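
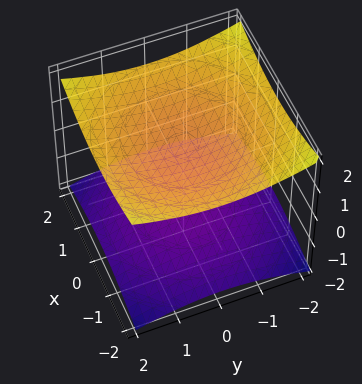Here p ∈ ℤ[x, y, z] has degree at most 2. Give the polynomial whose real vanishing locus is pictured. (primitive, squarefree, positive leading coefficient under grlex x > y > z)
x^2 + y^2 - 3*z^2 + 3

(a) The picture has 2 separate pieces. They look like related sheets of one shape, so recover p as a whole.
(b) deg p = 2. A generic line meets the surface in up to 2 points.
(c) By symmetry, the z-axis is an axis of rotation, so x and y enter only as x² + y².
(d) From the visible intercepts: the surface avoids every integer y-axis point in the box; no x-intercept at any integer in the box; the z-axis gridline crossings are at z ∈ {-1, 1}.
(e) The integer polynomial consistent with all of this is the stated p.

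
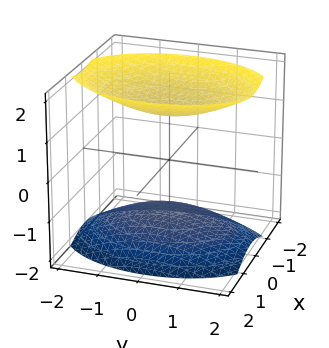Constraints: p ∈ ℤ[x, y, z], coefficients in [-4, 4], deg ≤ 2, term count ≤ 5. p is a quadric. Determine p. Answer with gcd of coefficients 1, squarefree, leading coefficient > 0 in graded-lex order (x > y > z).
2*x^2 + y^2 - 2*z^2 + 3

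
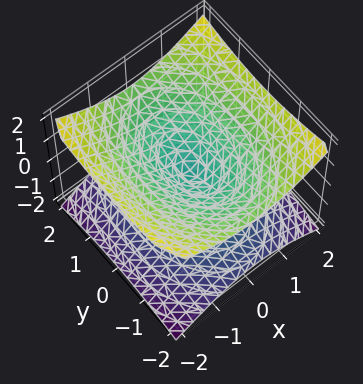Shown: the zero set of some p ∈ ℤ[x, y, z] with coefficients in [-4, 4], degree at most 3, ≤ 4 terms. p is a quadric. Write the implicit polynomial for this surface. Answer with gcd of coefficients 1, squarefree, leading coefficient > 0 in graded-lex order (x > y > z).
2*x^2 + y^2 - 3*z^2

First, the degree is 2 — a double cone through the origin; a quadric.
Then, symmetries: it's symmetric under y → −y, forcing even powers of y; the z ↦ −z reflection is a symmetry, so z appears only in even powers; the x ↦ −x reflection is a symmetry, so x appears only in even powers.
Then, from the axis intercepts and sections: it crosses the z-axis at the gridline z = 0; it crosses the y-axis at the gridline y = 0; it meets the x-axis at x = 0 (among the integer gridlines).
Finally, the integer polynomial consistent with all of this is the stated p.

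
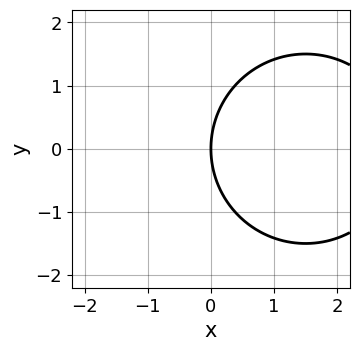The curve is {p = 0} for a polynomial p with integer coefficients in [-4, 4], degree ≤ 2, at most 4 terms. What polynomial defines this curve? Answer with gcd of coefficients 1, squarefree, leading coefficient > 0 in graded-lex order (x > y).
x^2 + y^2 - 3*x

(a) Degree: the shape is more complex than any degree-1 curve, so deg p = 2.
(b) Symmetries: mirror symmetry y ↦ −y ⇒ only even powers of y.
(c) From the axis intercepts and sections: it crosses the y-axis at the gridline y = 0; one x-axis crossing is at x = 0.
(d) Matching integer coefficients to the picture gives p.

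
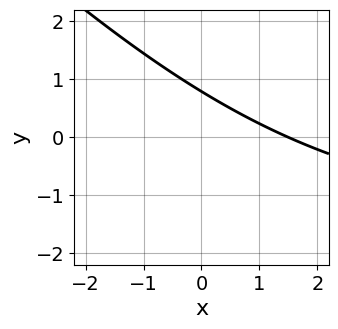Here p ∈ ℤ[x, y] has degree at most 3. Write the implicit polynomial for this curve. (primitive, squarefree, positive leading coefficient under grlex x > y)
x*y + y^2 + 2*x + 3*y - 3

First, deg p = 2.
Finally, putting this together gives p.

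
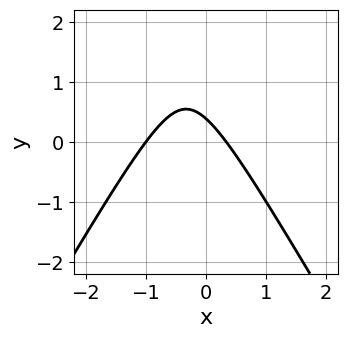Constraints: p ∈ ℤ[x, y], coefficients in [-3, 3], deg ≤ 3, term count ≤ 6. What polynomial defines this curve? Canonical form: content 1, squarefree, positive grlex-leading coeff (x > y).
First, the degree is 2 — a generic line meets the curve in up to 2 points.
Then, from the axis intercepts and sections: one x-axis crossing is at x = -1.
Finally, matching integer coefficients to the picture gives p.

3*x^2 - y^2 + 2*x + 3*y - 1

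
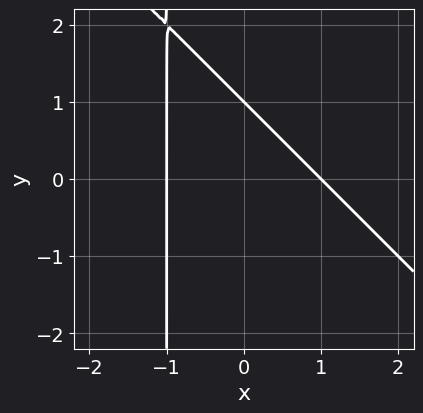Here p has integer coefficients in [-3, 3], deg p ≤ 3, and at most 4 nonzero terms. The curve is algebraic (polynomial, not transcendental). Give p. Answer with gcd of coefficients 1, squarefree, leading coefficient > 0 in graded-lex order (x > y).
First, the degree is 2 — no degree-1 curve has this shape.
Next, from the visible intercepts: it crosses the y-axis at the gridline y = 1; the x-axis gridline crossings are at x ∈ {-1, 1}.
Finally, putting this together gives p.

x^2 + x*y + y - 1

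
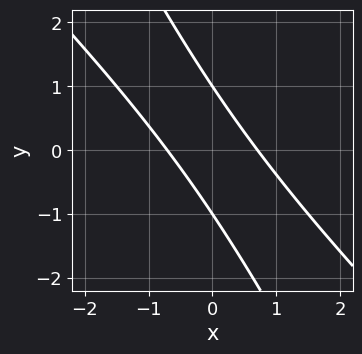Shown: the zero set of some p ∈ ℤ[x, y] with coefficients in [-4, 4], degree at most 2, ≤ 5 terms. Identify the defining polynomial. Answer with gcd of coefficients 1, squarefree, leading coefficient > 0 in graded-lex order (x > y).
deg p = 2. A generic line meets the curve in up to 2 points.
Observable constraints: among the integer gridlines, it crosses the y-axis at y ∈ {-1, 1}.
These observations pin down the coefficients.

2*x^2 + 3*x*y + y^2 - 1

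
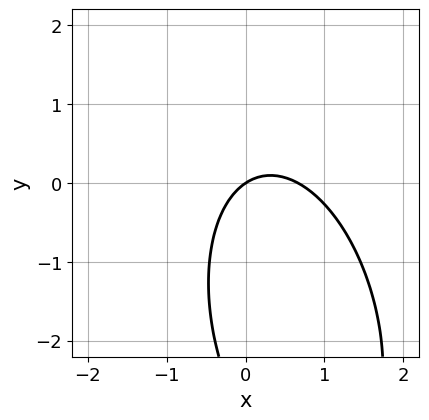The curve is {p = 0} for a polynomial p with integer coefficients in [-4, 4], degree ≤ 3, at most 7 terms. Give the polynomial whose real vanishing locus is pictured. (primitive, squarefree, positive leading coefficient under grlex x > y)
The degree is 2 — the shape is more complex than any degree-1 curve.
Checking where it meets the axes: it crosses the x-axis at the gridline x = 0; it meets the y-axis at y = 0 (among the integer gridlines).
Fitting integer coefficients to these (and the overall shape) gives p.

3*x^2 + x*y + y^2 - 2*x + 3*y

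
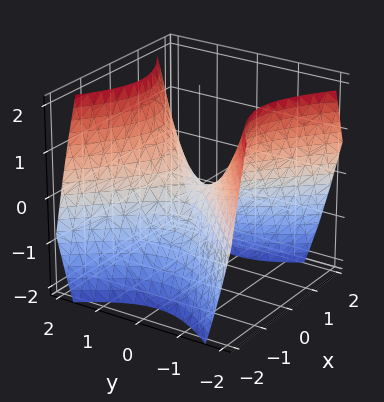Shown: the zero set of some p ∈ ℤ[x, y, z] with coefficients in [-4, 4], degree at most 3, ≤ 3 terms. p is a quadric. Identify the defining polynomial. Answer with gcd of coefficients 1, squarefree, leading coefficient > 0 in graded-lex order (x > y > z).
x^2 - y^2 + z

The degree is 2 — a hyperbolic paraboloid; a quadric.
Symmetries: it's symmetric under y → −y, forcing even powers of y; the x ↦ −x reflection is a symmetry, so x appears only in even powers.
Observable constraints: it crosses the z-axis at the gridline z = 0; it meets the x-axis at x = 0 (among the integer gridlines).
Fitting integer coefficients to these (and the overall shape) gives p.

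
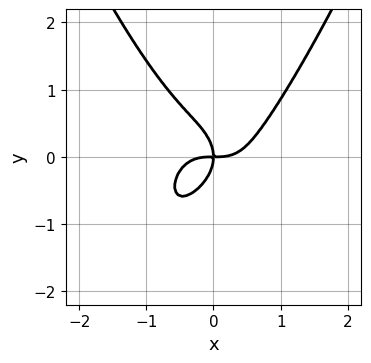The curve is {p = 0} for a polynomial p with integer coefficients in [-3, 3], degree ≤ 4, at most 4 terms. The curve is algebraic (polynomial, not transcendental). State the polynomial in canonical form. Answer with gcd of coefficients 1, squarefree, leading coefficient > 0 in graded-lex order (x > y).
3*x^4 - 2*y^3 - 2*x*y

1. Degree: no degree-3 curve has this shape, so deg p = 4.
2. Reading off the gridlines: it meets the y-axis at y = 0 (among the integer gridlines); it meets the x-axis at x = 0 (among the integer gridlines).
3. The integer polynomial consistent with all of this is the stated p.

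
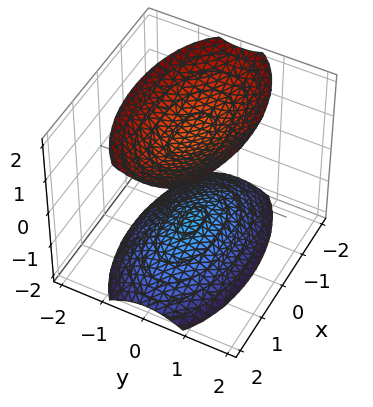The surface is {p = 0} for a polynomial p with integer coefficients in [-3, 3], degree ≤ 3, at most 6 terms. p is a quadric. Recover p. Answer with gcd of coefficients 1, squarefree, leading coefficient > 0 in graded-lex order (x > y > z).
1. There are 2 components.
2. Degree: two separate bowl-shaped sheets opening away from each other; a quadric, so deg p = 2.
3. Symmetries: mirror symmetry z ↦ −z ⇒ only even powers of z; mirror symmetry y ↦ −y ⇒ only even powers of y; the x ↦ −x reflection is a symmetry, so x appears only in even powers.
4. From the axis intercepts and sections: no y-intercept at any integer in the box; no x-intercept at any integer in the box.
5. These observations pin down the coefficients.

x^2 + 3*y^2 - 2*z^2 + 3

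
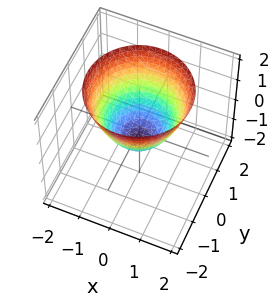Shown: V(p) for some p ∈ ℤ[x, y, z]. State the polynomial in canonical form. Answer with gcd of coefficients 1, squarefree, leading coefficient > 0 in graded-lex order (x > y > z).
2*x^2 + 2*y^2 - 2*z - 1

deg p = 2.
Symmetries: every cross-section ⟂ z is a circle, so x, y appear only via x² + y².
From the axis intercepts and sections: a circular section at z = 0 has radius between 0 and 1.
The integer polynomial consistent with all of this is the stated p.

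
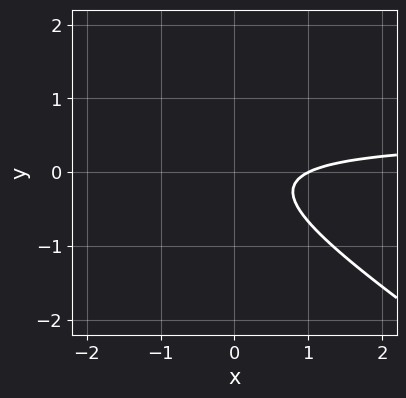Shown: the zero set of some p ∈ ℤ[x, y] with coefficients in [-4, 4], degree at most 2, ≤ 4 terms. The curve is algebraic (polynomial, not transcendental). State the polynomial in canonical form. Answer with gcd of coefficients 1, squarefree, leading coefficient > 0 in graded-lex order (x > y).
2*x*y + 3*y^2 - x + 1

deg p = 2. The shape is more complex than any degree-1 curve.
From the visible intercepts: it meets the x-axis at x = 1 (among the integer gridlines); no y-intercept at any integer in the box.
Assembling these constraints gives the stated polynomial.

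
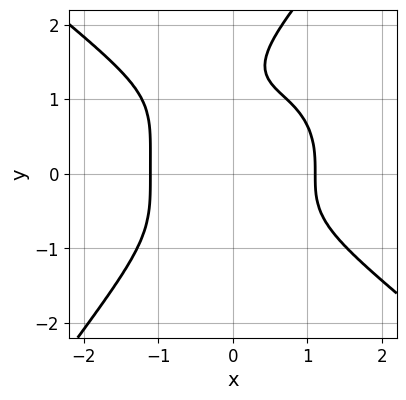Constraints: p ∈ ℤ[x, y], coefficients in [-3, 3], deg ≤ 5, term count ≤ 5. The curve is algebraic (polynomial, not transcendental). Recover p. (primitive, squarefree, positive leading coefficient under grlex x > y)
1. The degree is 4 — no degree-3 curve has this shape.
2. From the axis intercepts and sections: no y-intercept at any integer in the box.
3. These observations pin down the coefficients.

2*x^4 + 2*x*y^3 - 2*y^4 + 3*y^3 - 3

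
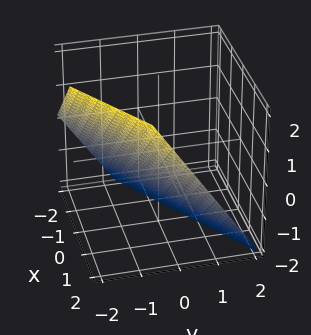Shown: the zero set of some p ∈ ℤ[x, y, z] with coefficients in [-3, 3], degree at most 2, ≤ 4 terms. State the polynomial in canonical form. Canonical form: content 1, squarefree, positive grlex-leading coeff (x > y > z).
2*x - 3*y - 2*z - 2

The degree is 1 — the surface is flat (a plane).
Observable constraints: one x-axis crossing is at x = 1; it meets the z-axis at z = -1 (among the integer gridlines).
Matching integer coefficients to the picture gives p.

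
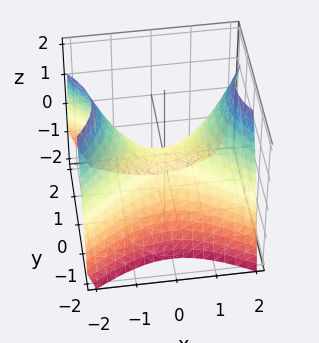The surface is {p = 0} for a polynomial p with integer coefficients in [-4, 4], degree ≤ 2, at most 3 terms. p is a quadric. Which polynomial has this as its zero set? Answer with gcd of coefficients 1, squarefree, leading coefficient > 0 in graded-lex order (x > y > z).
2*x^2 - 3*y^2 - 3*z

(a) Degree: a saddle surface; a quadric, so deg p = 2.
(b) Symmetries: it's symmetric under y → −y, forcing even powers of y; mirror symmetry x ↦ −x ⇒ only even powers of x.
(c) From the visible intercepts: it meets the x-axis at x = 0 (among the integer gridlines); one z-axis crossing is at z = 0; it crosses the y-axis at the gridline y = 0.
(d) Together with the visible shape, these determine p as stated.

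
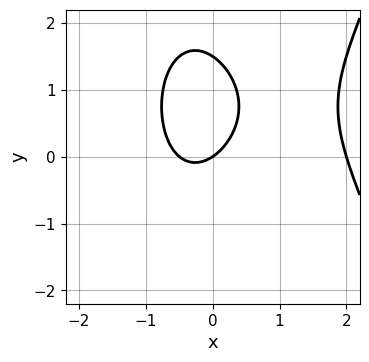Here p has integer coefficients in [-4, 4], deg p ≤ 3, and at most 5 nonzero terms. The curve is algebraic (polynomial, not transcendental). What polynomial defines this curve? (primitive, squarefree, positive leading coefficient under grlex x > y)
2*x^3 - 3*x^2 - 2*y^2 - 2*x + 3*y

Degree: a generic line meets the curve in up to 3 points, so deg p = 3.
Against the integer gridlines: among the integer gridlines, it crosses the x-axis at x ∈ {0, 2}; it crosses the y-axis at the gridline y = 0.
The integer polynomial consistent with all of this is the stated p.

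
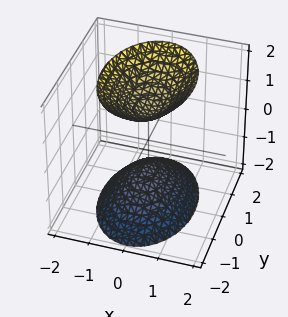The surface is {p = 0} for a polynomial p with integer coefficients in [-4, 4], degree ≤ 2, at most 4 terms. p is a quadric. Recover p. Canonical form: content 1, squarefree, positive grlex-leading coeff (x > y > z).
1. The picture has 2 separate pieces. They look like related sheets of one shape, so recover p as a whole.
2. deg p = 2. Two separate bowl-shaped sheets opening away from each other; a quadric.
3. Symmetries: the x ↦ −x reflection is a symmetry, so x appears only in even powers; mirror symmetry y ↦ −y ⇒ only even powers of y; it's symmetric under z → −z, forcing even powers of z.
4. From the visible intercepts: it misses every integer gridline on the x-axis; among the integer gridlines, it crosses the z-axis at z ∈ {-1, 1}.
5. These observations pin down the coefficients.

2*x^2 + y^2 - z^2 + 1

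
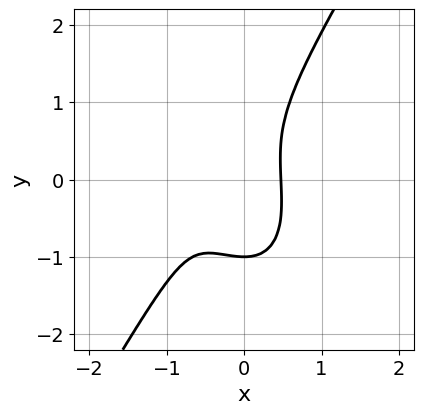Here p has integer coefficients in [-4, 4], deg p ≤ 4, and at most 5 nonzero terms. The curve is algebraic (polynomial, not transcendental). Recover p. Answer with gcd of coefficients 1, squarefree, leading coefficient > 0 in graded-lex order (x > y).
3*x^3 + x^2*y - y^3 + 3*x^2 - 1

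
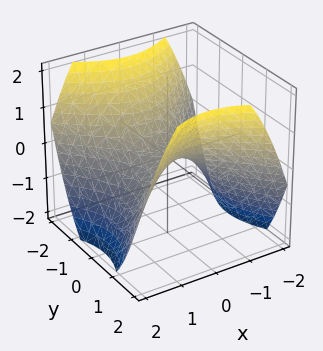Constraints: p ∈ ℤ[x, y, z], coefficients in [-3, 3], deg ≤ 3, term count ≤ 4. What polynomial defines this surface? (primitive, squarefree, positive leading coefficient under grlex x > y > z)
deg p = 2. A saddle surface; a quadric.
Symmetries: it's symmetric under x → −x, forcing even powers of x; mirror symmetry y ↦ −y ⇒ only even powers of y.
Checking where it meets the axes: one x-axis crossing is at x = 0; it meets the z-axis at z = 0 (among the integer gridlines).
The integer polynomial consistent with all of this is the stated p.

2*x^2 - 2*y^2 + 3*z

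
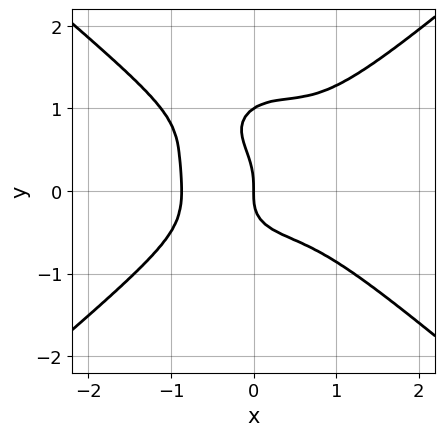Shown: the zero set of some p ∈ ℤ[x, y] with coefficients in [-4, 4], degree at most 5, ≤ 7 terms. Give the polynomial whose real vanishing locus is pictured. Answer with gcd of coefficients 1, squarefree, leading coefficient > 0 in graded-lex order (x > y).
The degree is 4 — no degree-3 curve has this shape.
Reading off the gridlines: the y-axis gridline crossings are at y ∈ {0, 1}; it crosses the x-axis at the gridline x = 0.
These observations pin down the coefficients.

3*x^4 - 2*x^2*y^2 - 3*y^4 + 3*y^3 + 2*x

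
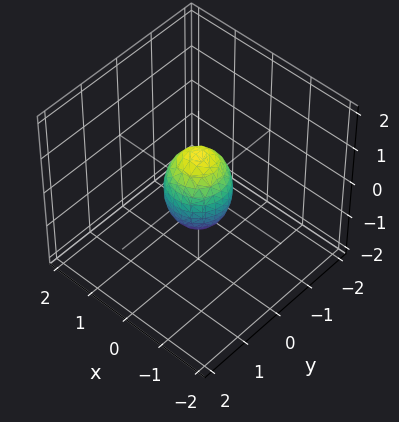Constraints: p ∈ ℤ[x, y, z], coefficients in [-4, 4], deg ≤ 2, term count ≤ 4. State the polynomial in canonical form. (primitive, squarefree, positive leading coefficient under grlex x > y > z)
2*x^2 + 2*y^2 + z^2 - 1

1. deg p = 2.
2. Symmetries: mirror symmetry z ↦ −z ⇒ only even powers of z; the surface is invariant under rotation about z: p = q(x² + y², z).
3. Checking where it meets the axes: the z-axis gridline crossings are at z ∈ {-1, 1}; a circular section at z = 0 has radius between 0 and 1.
4. Together with the visible shape, these determine p as stated.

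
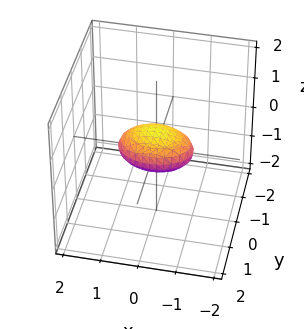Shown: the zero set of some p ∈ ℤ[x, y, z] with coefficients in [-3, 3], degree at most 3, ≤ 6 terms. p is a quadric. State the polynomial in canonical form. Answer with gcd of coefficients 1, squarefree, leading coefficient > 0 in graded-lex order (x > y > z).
(a) The degree is 2 — a closed, bounded, convex surface; a quadric.
(b) Symmetries: mirror symmetry x ↦ −x ⇒ only even powers of x; the z ↦ −z reflection is a symmetry, so z appears only in even powers; the y ↦ −y reflection is a symmetry, so y appears only in even powers.
(c) Against the integer gridlines: among the integer gridlines, it crosses the x-axis at x ∈ {-1, 1}.
(d) Solving for integer coefficients yields p as stated.

x^2 + 2*y^2 + 3*z^2 - 1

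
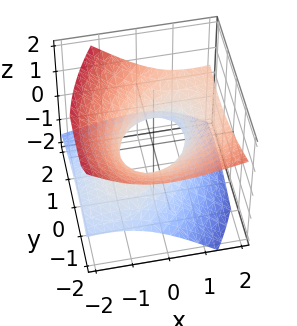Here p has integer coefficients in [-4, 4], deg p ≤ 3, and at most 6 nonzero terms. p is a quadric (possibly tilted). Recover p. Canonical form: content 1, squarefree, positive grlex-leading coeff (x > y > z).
x^2 - x*y - 2*x*z + y^2 - 3*z^2 - 1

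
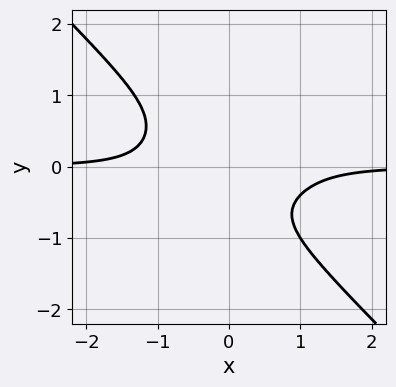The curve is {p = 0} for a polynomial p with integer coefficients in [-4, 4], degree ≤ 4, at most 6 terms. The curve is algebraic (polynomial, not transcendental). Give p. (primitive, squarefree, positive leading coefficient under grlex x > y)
First, degree: the shape is more complex than any degree-3 curve, so deg p = 4.
Then, observable constraints: the curve avoids every integer x-axis point in the box; the curve avoids every integer y-axis point in the box.
Finally, these observations pin down the coefficients.

2*x^3*y + 2*y^4 - 2*x*y^2 - y^3 + 1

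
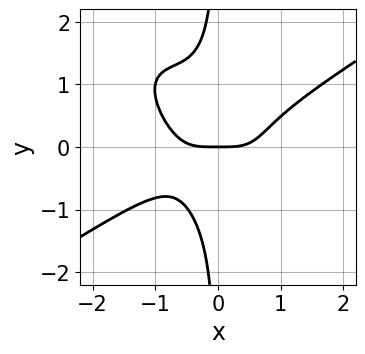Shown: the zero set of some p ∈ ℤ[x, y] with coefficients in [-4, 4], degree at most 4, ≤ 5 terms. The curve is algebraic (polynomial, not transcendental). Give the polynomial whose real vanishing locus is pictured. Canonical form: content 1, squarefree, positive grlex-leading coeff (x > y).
The degree is 4 — no degree-3 curve has this shape.
Against the integer gridlines: one x-axis crossing is at x = 0; it meets the y-axis at y = 0 (among the integer gridlines).
Fitting integer coefficients to these (and the overall shape) gives p.

2*x^4 - 3*x^2*y^2 - 3*x*y^3 - 2*y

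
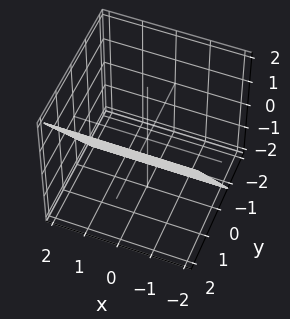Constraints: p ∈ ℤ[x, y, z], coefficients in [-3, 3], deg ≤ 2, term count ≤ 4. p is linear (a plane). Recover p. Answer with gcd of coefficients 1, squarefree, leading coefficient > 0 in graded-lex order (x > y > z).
3*y - 2*z - 2

First, degree: the surface is flat (a plane), so deg p = 1.
Next, from the axis intercepts and sections: it meets the z-axis at z = -1 (among the integer gridlines); the surface avoids every integer x-axis point in the box.
Finally, these observations pin down the coefficients.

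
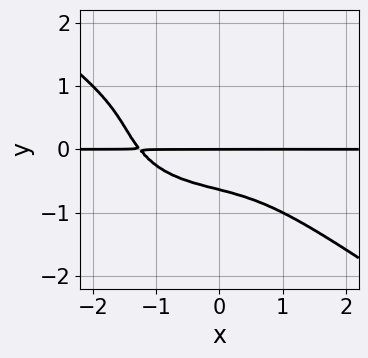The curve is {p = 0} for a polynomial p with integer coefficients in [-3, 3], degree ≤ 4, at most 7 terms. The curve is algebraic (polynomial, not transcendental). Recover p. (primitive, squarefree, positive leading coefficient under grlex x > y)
(a) The degree is 4 — the shape is more complex than any degree-3 curve.
(b) Reading off the gridlines: it crosses the y-axis at the gridline y = 0; the visible x-axis segment lies entirely on the curve.
(c) Matching integer coefficients to the picture gives p.

x^3*y + 3*y^4 - 3*x*y^2 - 3*y^3 + 2*y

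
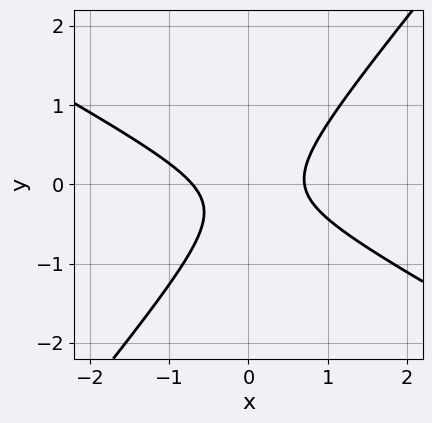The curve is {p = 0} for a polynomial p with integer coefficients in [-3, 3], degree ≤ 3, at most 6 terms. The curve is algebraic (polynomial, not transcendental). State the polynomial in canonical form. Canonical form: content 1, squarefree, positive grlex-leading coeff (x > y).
(a) The degree is 2 — no degree-1 curve has this shape.
(b) From the visible intercepts: no y-intercept at any integer in the box.
(c) Solving for integer coefficients yields p as stated.

2*x^2 + 2*x*y - 3*y^2 - y - 1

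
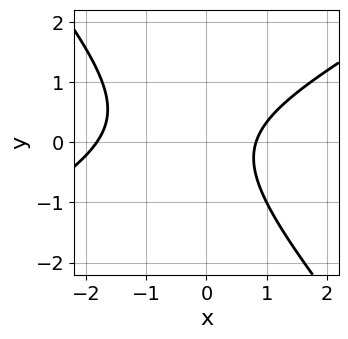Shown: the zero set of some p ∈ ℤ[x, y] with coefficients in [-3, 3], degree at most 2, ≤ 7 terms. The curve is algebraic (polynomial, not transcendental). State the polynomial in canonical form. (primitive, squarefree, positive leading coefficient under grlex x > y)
Degree: a generic line meets the curve in up to 2 points, so deg p = 2.
Checking where it meets the axes: it misses every integer gridline on the y-axis.
Matching integer coefficients to the picture gives p.

2*x^2 - 2*x*y - 3*y^2 + 2*x - 3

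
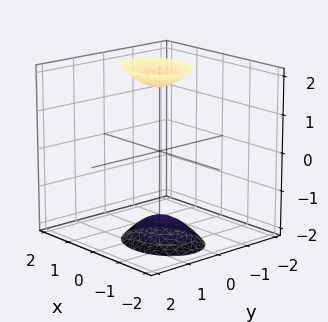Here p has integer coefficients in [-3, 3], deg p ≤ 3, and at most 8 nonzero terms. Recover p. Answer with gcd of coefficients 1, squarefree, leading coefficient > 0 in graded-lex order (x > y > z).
2*x^2 - x*z + 3*y^2 + y*z - z^2 + 3

First, there are 2 components.
Then, the degree is 2 — the shape is more complex than any degree-1 surface.
Then, against the integer gridlines: no y-intercept at any integer in the box; the surface avoids every integer x-axis point in the box.
Finally, solving for integer coefficients yields p as stated.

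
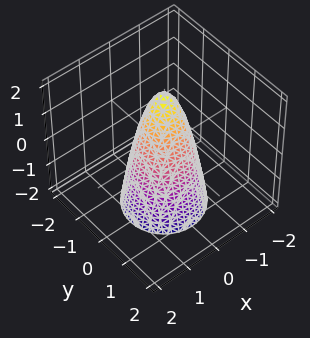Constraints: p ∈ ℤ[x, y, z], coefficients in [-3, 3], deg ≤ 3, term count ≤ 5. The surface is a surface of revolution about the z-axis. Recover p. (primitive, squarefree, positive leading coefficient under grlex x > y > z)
First, deg p = 2. A generic line meets the surface in up to 2 points.
Then, by symmetry, the z-axis is an axis of rotation, so x and y enter only as x² + y².
Next, against the integer gridlines: a circular section at z = -2 has radius between 1 and 2; it meets the z-axis at z = 2 (among the integer gridlines).
Finally, fitting integer coefficients to these (and the overall shape) gives p.

3*x^2 + 3*y^2 + z - 2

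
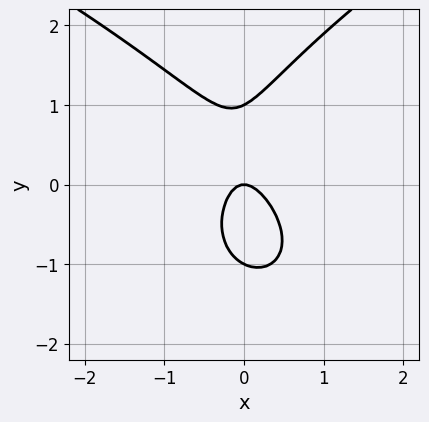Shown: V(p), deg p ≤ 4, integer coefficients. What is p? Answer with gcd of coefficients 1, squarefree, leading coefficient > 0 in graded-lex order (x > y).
1. deg p = 3.
2. From the axis intercepts and sections: one x-axis crossing is at x = 0; the y-axis gridline crossings are at y ∈ {-1, 0, 1}.
3. Fitting integer coefficients to these (and the overall shape) gives p.

y^3 - 3*x^2 - x*y - y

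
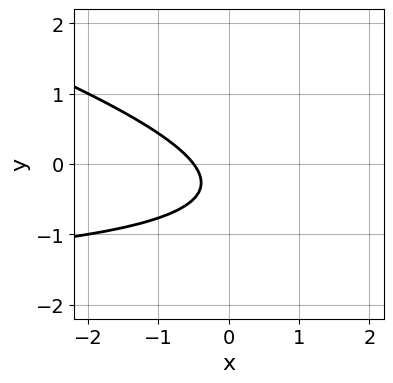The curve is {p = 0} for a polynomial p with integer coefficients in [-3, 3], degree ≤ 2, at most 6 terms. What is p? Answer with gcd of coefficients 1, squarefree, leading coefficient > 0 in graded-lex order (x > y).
x*y + 3*y^2 + 2*x + 2*y + 1

deg p = 2.
Against the integer gridlines: the curve avoids every integer y-axis point in the box.
Putting this together gives p.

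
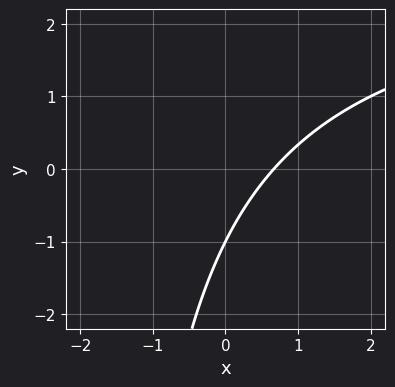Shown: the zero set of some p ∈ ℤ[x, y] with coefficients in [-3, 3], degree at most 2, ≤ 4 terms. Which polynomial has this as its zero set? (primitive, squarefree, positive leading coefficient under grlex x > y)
The degree is 2 — the shape is more complex than any degree-1 curve.
Observable constraints: one y-axis crossing is at y = -1.
Together with the visible shape, these determine p as stated.

x*y - 3*x + 2*y + 2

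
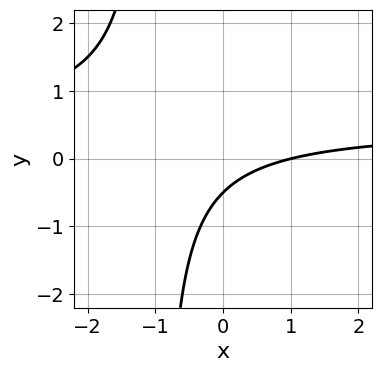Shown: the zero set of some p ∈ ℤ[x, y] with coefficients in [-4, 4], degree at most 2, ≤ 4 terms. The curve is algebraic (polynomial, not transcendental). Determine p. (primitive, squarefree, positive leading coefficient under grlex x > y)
1. The degree is 2 — the shape is more complex than any degree-1 curve.
2. From the axis intercepts and sections: it meets the x-axis at x = 1 (among the integer gridlines).
3. Assembling these constraints gives the stated polynomial.

2*x*y - x + 2*y + 1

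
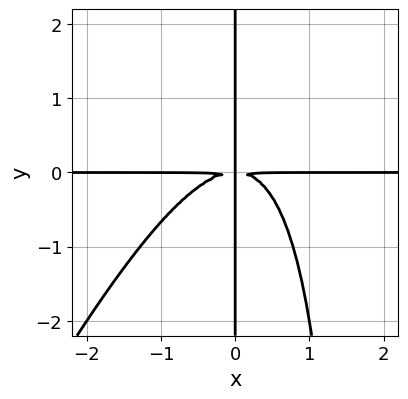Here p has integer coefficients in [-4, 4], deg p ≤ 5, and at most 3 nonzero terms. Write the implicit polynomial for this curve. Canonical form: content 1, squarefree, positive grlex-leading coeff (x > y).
2*x^3*y - x^2*y^2 + 2*x*y^2

The degree is 4 — no degree-3 curve has this shape.
Against the integer gridlines: the visible x-axis segment lies entirely on the curve; the visible y-axis segment lies entirely on the curve.
The integer polynomial consistent with all of this is the stated p.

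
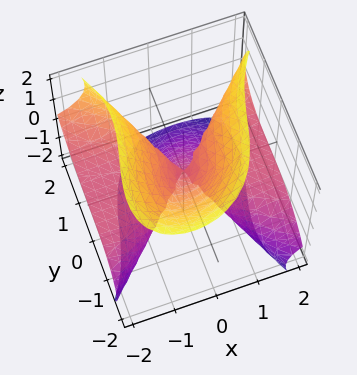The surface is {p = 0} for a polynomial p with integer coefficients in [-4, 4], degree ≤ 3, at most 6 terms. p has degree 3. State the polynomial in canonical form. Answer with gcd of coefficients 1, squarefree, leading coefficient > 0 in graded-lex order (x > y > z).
(a) deg p = 3.
(b) Reading off the gridlines: one y-axis crossing is at y = 0; every point of the x-axis in the box is on the surface; it crosses the z-axis at the gridline z = 0.
(c) Putting this together gives p.

2*x^2*z - x*y*z - y^3 - z^3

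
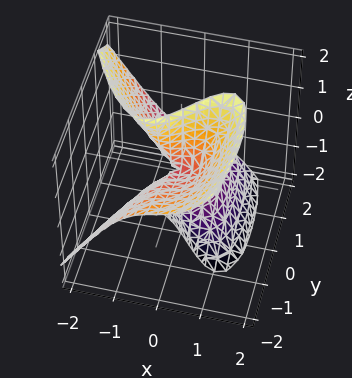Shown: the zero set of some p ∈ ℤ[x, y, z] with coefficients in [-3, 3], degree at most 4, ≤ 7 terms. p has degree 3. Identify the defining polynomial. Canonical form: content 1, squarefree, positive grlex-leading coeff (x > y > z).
First, the degree is 3 — a generic line meets the surface in up to 3 points.
Next, from the axis intercepts and sections: every point of the z-axis in the box is on the surface; it crosses the x-axis at the gridline x = 0; it crosses the y-axis at the gridline y = 0.
Finally, the integer polynomial consistent with all of this is the stated p.

2*x^3 - x*y*z - x*z^2 + y^2 + 2*y*z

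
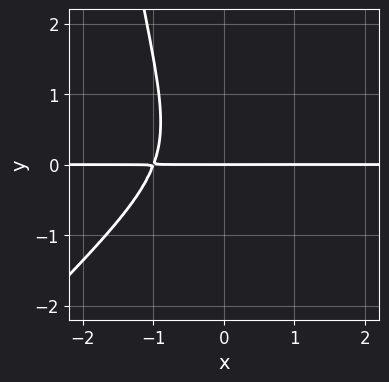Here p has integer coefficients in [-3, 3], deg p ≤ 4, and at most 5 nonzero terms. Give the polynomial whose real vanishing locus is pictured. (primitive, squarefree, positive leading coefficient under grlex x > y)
1. deg p = 4. The shape is more complex than any degree-3 curve.
2. Against the integer gridlines: it crosses the y-axis at the gridline y = 0; the visible x-axis segment lies entirely on the curve.
3. Solving for integer coefficients yields p as stated.

3*x^3*y - 3*x^2*y^2 + 2*y^3 - x*y + 2*y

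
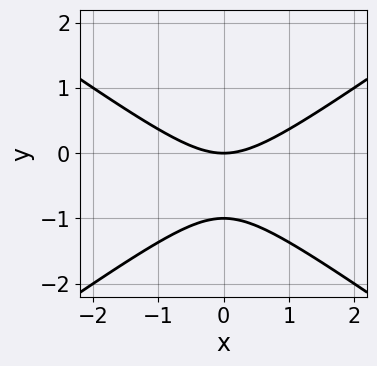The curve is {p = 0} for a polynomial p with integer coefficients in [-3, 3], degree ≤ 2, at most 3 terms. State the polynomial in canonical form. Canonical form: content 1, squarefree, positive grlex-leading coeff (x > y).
x^2 - 2*y^2 - 2*y

(a) Degree: a generic line meets the curve in up to 2 points, so deg p = 2.
(b) Symmetries: mirror symmetry x ↦ −x ⇒ only even powers of x.
(c) From the axis intercepts and sections: it meets the x-axis at x = 0 (among the integer gridlines); among the integer gridlines, it crosses the y-axis at y ∈ {-1, 0}.
(d) Solving for integer coefficients yields p as stated.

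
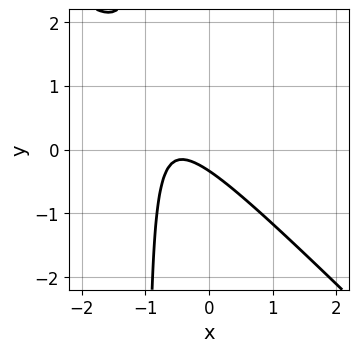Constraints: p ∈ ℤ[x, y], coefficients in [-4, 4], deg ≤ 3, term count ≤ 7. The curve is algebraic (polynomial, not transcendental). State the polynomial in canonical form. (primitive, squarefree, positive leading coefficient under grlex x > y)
(a) deg p = 2.
(b) Against the integer gridlines: no x-intercept at any integer in the box.
(c) The integer polynomial consistent with all of this is the stated p.

3*x^2 + 3*x*y + 3*x + 3*y + 1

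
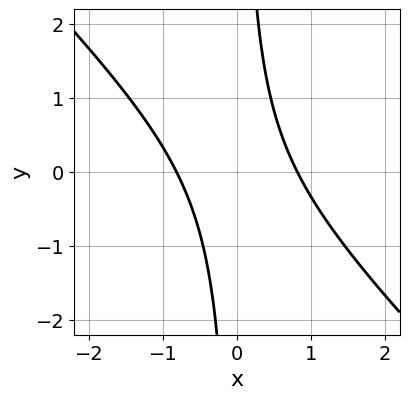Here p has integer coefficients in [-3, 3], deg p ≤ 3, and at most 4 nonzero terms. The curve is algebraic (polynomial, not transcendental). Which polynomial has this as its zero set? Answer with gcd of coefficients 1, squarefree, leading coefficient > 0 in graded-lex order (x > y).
3*x^2 + 3*x*y - 2

First, deg p = 2. The shape is more complex than any degree-1 curve.
Next, observable constraints: no y-intercept at any integer in the box.
Finally, solving for integer coefficients yields p as stated.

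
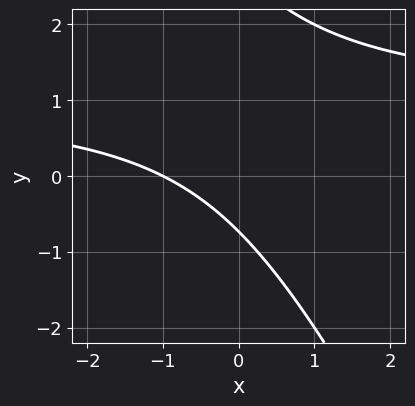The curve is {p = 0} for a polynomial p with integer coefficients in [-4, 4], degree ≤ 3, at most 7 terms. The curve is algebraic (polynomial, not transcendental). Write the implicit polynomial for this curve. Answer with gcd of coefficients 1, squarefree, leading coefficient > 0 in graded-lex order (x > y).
First, degree: a generic line meets the curve in up to 2 points, so deg p = 2.
Then, observable constraints: it meets the x-axis at x = -1 (among the integer gridlines).
Finally, assembling these constraints gives the stated polynomial.

2*x*y + y^2 - 2*x - 2*y - 2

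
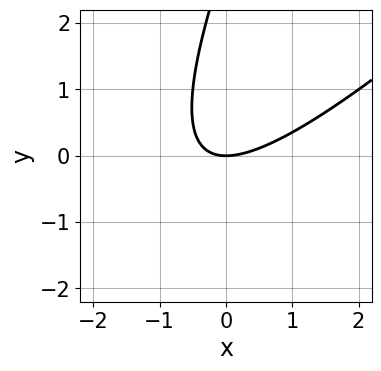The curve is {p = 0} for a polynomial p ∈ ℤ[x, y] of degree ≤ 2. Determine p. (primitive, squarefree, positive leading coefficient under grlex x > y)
First, the degree is 2 — a generic line meets the curve in up to 2 points.
Next, from the visible intercepts: it meets the y-axis at y = 0 (among the integer gridlines); it meets the x-axis at x = 0 (among the integer gridlines).
Finally, the integer polynomial consistent with all of this is the stated p.

2*x^2 - 3*x*y + y^2 - 3*y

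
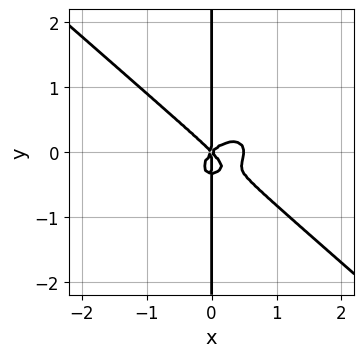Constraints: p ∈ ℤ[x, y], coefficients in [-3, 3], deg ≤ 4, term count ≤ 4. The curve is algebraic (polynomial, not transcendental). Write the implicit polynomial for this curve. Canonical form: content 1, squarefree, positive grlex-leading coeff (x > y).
2*x^4 + 3*x*y^3 - x^3 + x*y^2

1. The degree is 4 — no degree-3 curve has this shape.
2. From the visible intercepts: every point of the y-axis in the box is on the curve; it meets the x-axis at x = 0 (among the integer gridlines).
3. These observations pin down the coefficients.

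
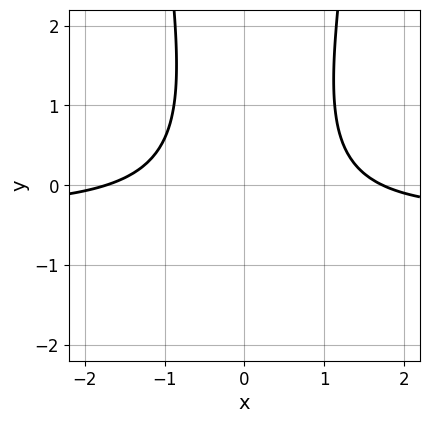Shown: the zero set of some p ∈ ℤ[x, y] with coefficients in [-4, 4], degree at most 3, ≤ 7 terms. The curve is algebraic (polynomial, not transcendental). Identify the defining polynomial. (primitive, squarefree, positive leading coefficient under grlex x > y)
3*x^2*y + x^2 - x*y - y^2 - 3

First, deg p = 3. A generic line meets the curve in up to 3 points.
Next, from the axis intercepts and sections: it misses every integer gridline on the y-axis.
Finally, putting this together gives p.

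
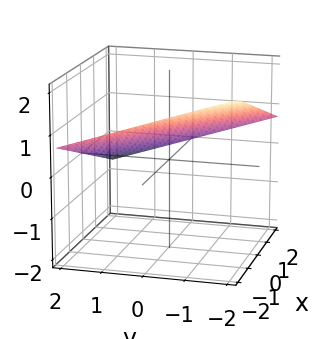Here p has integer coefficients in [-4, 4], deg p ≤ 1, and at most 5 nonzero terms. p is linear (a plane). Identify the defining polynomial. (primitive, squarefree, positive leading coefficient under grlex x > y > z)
1. The degree is 1 — every cross-section is a straight line — this is a plane.
2. Against the integer gridlines: it meets the x-axis at x = 2 (among the integer gridlines); one y-axis crossing is at y = 2.
3. Solving for integer coefficients yields p as stated.

x + y + 3*z - 2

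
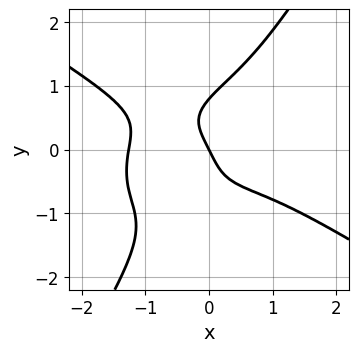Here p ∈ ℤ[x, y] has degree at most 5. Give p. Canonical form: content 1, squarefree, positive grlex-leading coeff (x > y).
x^4 + 3*x*y^3 - 2*y^4 + 2*x + y

deg p = 4. No degree-3 curve has this shape.
From the visible intercepts: it meets the x-axis at x = 0 (among the integer gridlines); it meets the y-axis at y = 0 (among the integer gridlines).
These observations pin down the coefficients.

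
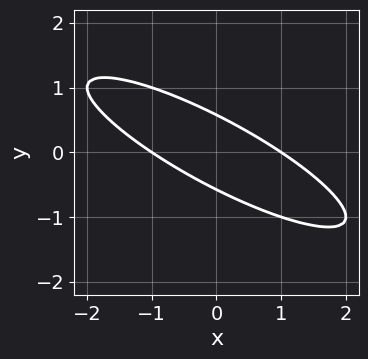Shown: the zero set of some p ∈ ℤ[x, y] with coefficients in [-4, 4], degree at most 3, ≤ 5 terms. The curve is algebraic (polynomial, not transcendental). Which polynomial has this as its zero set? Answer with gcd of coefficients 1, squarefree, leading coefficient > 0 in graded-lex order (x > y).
1. deg p = 2. No degree-1 curve has this shape.
2. Checking where it meets the axes: the x-axis gridline crossings are at x ∈ {-1, 1}.
3. These observations pin down the coefficients.

x^2 + 3*x*y + 3*y^2 - 1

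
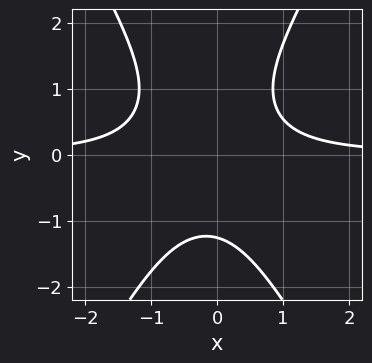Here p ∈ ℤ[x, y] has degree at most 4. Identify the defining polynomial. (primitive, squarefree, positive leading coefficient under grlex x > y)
(a) deg p = 3.
(b) From the axis intercepts and sections: it misses every integer gridline on the x-axis.
(c) These observations pin down the coefficients.

3*x^2*y - y^3 + x*y - 2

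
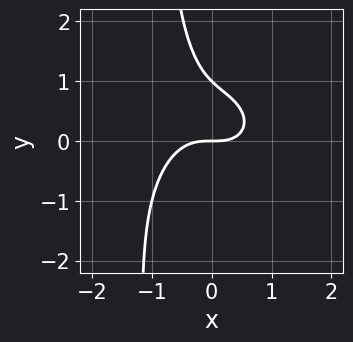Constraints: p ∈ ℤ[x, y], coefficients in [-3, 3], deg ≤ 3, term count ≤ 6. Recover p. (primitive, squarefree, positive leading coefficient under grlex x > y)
x^3 + x*y^2 + y^2 - y

1. deg p = 3. No degree-2 curve has this shape.
2. From the axis intercepts and sections: the y-axis gridline crossings are at y ∈ {0, 1}; it crosses the x-axis at the gridline x = 0.
3. Matching integer coefficients to the picture gives p.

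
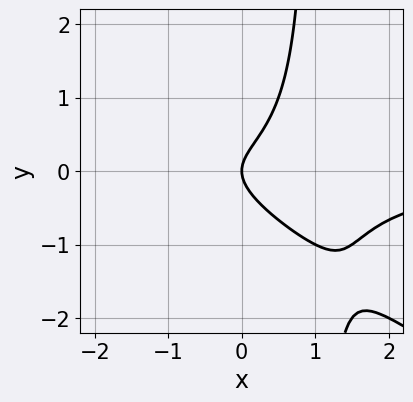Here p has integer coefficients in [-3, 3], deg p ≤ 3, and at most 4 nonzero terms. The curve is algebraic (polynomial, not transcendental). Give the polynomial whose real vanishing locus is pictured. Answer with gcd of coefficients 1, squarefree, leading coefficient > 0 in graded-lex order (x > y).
Degree: the shape is more complex than any degree-2 curve, so deg p = 3.
From the visible intercepts: it crosses the y-axis at the gridline y = 0; it crosses the x-axis at the gridline x = 0.
These observations pin down the coefficients.

2*x^2*y + 3*x*y^2 - 3*y^2 + 2*x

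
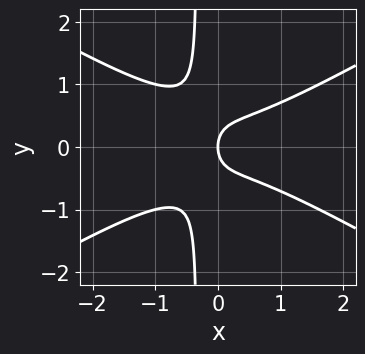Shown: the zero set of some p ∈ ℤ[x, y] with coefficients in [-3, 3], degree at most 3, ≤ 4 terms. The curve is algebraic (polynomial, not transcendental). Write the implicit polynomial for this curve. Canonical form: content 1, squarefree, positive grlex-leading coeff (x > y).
x^3 - 3*x*y^2 - y^2 + x

First, deg p = 3. The shape is more complex than any degree-2 curve.
Then, symmetries: it's symmetric under y → −y, forcing even powers of y.
Then, checking where it meets the axes: one y-axis crossing is at y = 0; one x-axis crossing is at x = 0.
Finally, these observations pin down the coefficients.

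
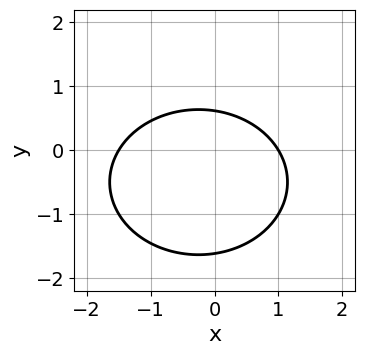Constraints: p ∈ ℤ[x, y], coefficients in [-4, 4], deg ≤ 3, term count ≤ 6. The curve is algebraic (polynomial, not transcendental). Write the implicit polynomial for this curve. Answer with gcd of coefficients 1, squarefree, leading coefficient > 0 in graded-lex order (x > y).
First, deg p = 2. A generic line meets the curve in up to 2 points.
Next, checking where it meets the axes: it crosses the x-axis at the gridline x = 1.
Finally, together with the visible shape, these determine p as stated.

2*x^2 + 3*y^2 + x + 3*y - 3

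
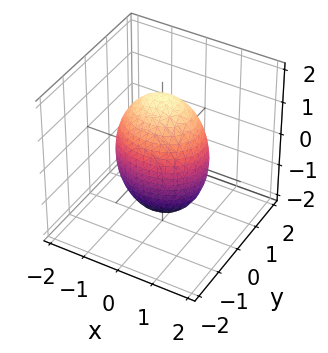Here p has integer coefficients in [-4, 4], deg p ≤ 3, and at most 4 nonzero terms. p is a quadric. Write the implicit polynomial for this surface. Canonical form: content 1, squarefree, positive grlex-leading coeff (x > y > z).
2*x^2 + 3*y^2 + z^2 - 3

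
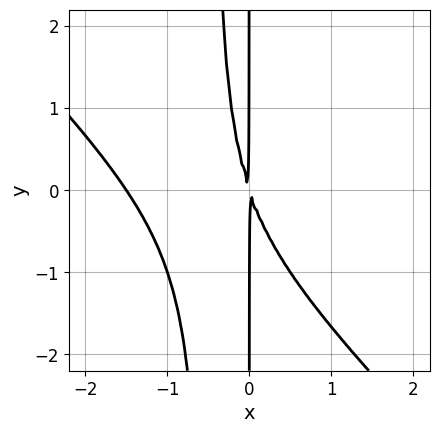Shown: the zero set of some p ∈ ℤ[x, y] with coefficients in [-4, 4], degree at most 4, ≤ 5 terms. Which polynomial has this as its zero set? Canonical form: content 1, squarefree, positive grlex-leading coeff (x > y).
2*x^3 + 2*x^2*y + 3*x^2 + x*y

First, degree: a generic line meets the curve in up to 3 points, so deg p = 3.
Then, reading off the gridlines: every point of the y-axis in the box is on the curve.
Finally, matching integer coefficients to the picture gives p.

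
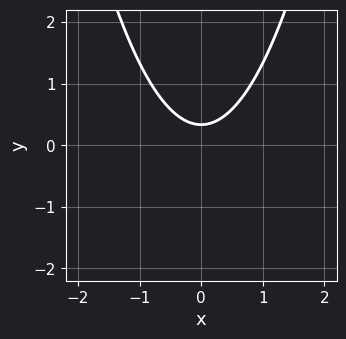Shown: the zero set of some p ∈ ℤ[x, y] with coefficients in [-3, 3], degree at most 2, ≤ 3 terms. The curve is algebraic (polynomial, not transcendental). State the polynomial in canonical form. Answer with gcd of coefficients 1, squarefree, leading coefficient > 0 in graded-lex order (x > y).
First, deg p = 2. No degree-1 curve has this shape.
Then, symmetries: it's symmetric under x → −x, forcing even powers of x.
Next, from the visible intercepts: it misses every integer gridline on the x-axis.
Finally, the integer polynomial consistent with all of this is the stated p.

3*x^2 - 3*y + 1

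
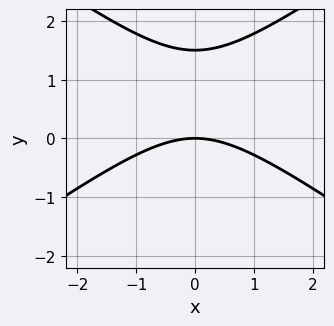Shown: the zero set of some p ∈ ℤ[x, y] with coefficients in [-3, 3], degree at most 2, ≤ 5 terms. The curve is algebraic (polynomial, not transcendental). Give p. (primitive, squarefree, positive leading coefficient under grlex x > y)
x^2 - 2*y^2 + 3*y

1. Degree: the shape is more complex than any degree-1 curve, so deg p = 2.
2. Symmetries: mirror symmetry x ↦ −x ⇒ only even powers of x.
3. From the visible intercepts: it meets the x-axis at x = 0 (among the integer gridlines); it meets the y-axis at y = 0 (among the integer gridlines).
4. Assembling these constraints gives the stated polynomial.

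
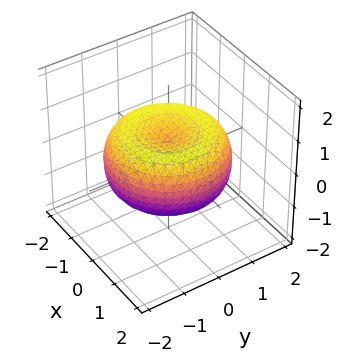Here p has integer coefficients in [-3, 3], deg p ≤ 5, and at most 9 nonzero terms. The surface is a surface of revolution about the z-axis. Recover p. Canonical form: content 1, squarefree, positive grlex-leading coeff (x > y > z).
x^4 + 2*x^2*y^2 + y^4 - 2*x^2 - 2*y^2 + 3*z^2 - 1

deg p = 4. The shape is more complex than any degree-3 surface.
Symmetry: the z-axis is an axis of rotation, so x and y enter only as x² + y².
From the visible intercepts: a circular section at z = 0 has radius between 1 and 2.
Fitting integer coefficients to these (and the overall shape) gives p.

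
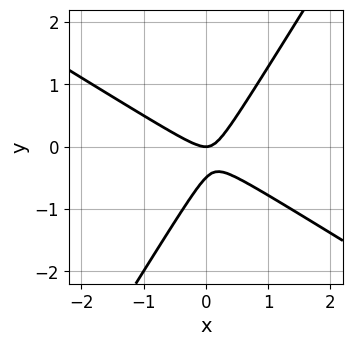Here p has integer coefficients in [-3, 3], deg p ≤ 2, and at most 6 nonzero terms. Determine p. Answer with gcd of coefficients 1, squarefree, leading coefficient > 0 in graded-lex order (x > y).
2*x^2 + 2*x*y - 2*y^2 - y

First, the degree is 2 — a generic line meets the curve in up to 2 points.
Next, from the visible intercepts: one x-axis crossing is at x = 0; it meets the y-axis at y = 0 (among the integer gridlines).
Finally, fitting integer coefficients to these (and the overall shape) gives p.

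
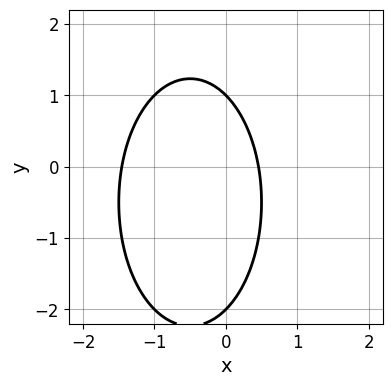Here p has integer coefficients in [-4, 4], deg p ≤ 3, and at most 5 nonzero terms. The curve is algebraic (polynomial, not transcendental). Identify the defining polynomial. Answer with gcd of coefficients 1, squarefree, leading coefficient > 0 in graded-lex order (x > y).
1. deg p = 2. A generic line meets the curve in up to 2 points.
2. Against the integer gridlines: the y-axis gridline crossings are at y ∈ {-2, 1}.
3. Matching integer coefficients to the picture gives p.

3*x^2 + y^2 + 3*x + y - 2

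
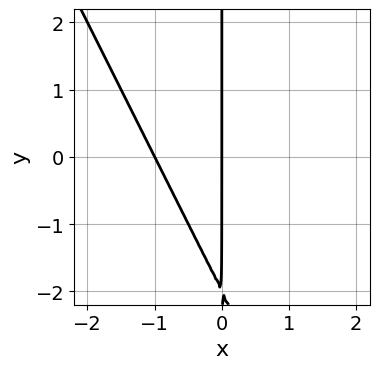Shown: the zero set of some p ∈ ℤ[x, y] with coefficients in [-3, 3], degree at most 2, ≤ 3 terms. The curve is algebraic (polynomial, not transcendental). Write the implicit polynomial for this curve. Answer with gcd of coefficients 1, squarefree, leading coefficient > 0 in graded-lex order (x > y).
First, the degree is 2 — the shape is more complex than any degree-1 curve.
Then, checking where it meets the axes: among the integer gridlines, it crosses the x-axis at x ∈ {-1, 0}; the visible y-axis segment lies entirely on the curve.
Finally, the integer polynomial consistent with all of this is the stated p.

2*x^2 + x*y + 2*x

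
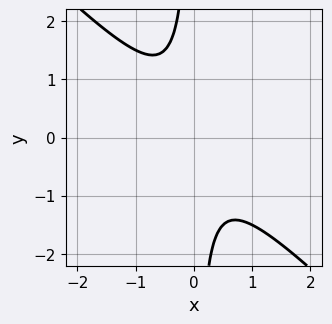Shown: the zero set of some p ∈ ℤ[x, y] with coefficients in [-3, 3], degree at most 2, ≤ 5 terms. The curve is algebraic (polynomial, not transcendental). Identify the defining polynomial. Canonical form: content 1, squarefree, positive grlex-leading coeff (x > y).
The degree is 2 — no degree-1 curve has this shape.
From the axis intercepts and sections: the curve avoids every integer x-axis point in the box; no y-intercept at any integer in the box.
Together with the visible shape, these determine p as stated.

2*x^2 + 2*x*y + 1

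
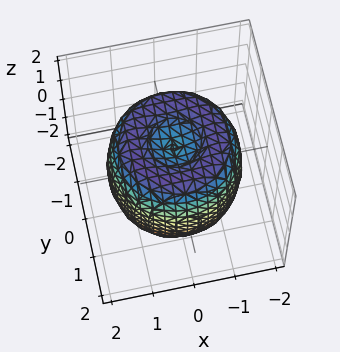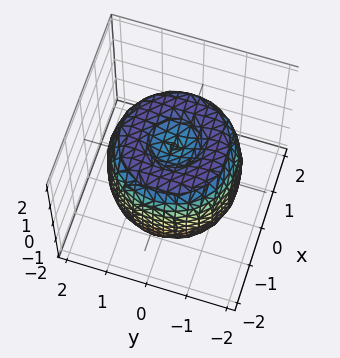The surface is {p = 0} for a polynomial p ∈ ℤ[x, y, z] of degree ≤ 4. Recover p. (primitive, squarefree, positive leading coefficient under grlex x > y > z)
First, degree: the shape is more complex than any degree-3 surface, so deg p = 4.
Next, symmetries: every cross-section ⟂ z is a circle, so x, y appear only via x² + y².
Then, checking where it meets the axes: a circular section at z = 0 has radius between 1 and 2; the z-axis gridline crossings are at z ∈ {-1, 1}.
Finally, matching integer coefficients to the picture gives p.

x^4 + 2*x^2*y^2 + y^4 - 2*x^2 - 2*y^2 + z^2 - 1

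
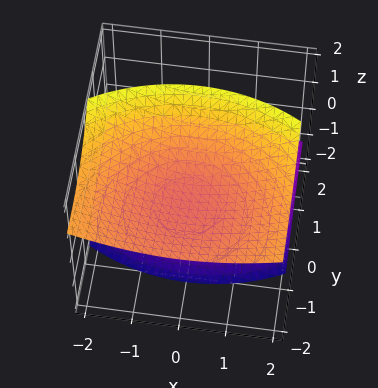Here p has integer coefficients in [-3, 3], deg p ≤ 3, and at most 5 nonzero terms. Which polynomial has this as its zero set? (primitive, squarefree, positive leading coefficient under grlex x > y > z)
First, there are 2 components. Treating them together as one polynomial.
Next, the degree is 2 — the shape is more complex than any degree-1 surface.
Next, against the integer gridlines: no x-intercept at any integer in the box; the surface avoids every integer y-axis point in the box.
Finally, the integer polynomial consistent with all of this is the stated p.

x^2 + y^2 + 3*y*z - 2*z^2 + 1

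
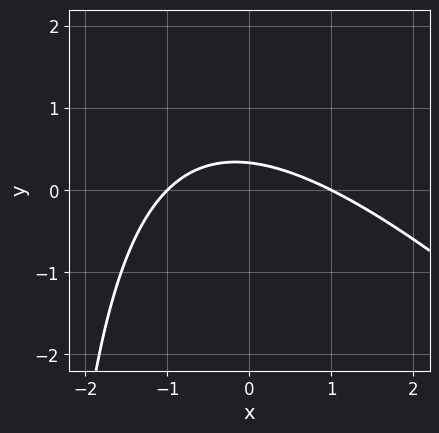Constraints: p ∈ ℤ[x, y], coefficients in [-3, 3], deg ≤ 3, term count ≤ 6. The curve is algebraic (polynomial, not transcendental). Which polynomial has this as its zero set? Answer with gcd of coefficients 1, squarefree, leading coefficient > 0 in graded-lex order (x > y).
x^2 + x*y + 3*y - 1

First, deg p = 2. No degree-1 curve has this shape.
Then, reading off the gridlines: among the integer gridlines, it crosses the x-axis at x ∈ {-1, 1}.
Finally, these observations pin down the coefficients.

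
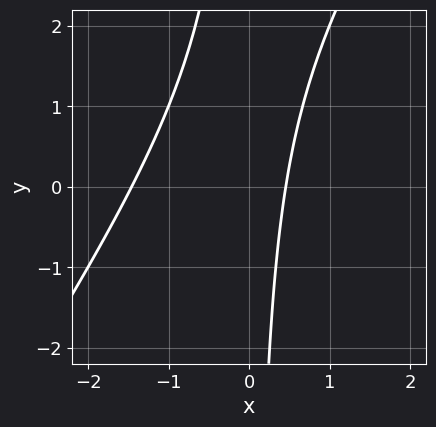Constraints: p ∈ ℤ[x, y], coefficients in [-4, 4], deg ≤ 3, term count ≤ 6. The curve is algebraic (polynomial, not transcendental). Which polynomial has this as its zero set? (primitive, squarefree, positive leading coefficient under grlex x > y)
3*x^2 - 2*x*y + 3*x - 2

First, the degree is 2 — a generic line meets the curve in up to 2 points.
Next, checking where it meets the axes: the curve avoids every integer y-axis point in the box.
Finally, these observations pin down the coefficients.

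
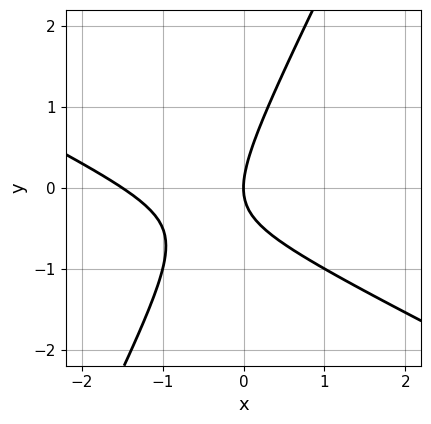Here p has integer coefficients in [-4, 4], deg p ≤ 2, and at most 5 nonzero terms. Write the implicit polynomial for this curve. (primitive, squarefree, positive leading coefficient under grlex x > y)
2*x^2 + 3*x*y - 2*y^2 + 3*x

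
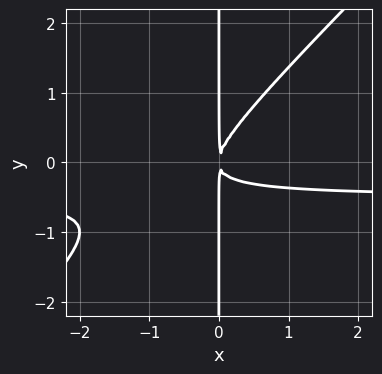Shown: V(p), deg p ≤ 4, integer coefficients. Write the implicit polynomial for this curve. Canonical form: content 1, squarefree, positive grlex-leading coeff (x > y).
2*x^2*y - 2*x*y^2 + x^2

(a) Degree: the shape is more complex than any degree-2 curve, so deg p = 3.
(b) Against the integer gridlines: every point of the y-axis in the box is on the curve.
(c) Matching integer coefficients to the picture gives p.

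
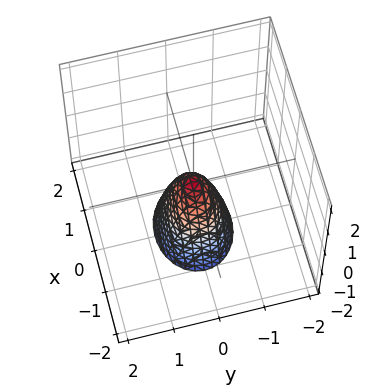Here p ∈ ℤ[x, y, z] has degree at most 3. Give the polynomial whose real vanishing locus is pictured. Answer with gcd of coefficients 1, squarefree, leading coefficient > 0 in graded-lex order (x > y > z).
2*x^2 + 3*y^2 + z

(a) deg p = 2. A paraboloid; a quadric.
(b) Symmetries: mirror symmetry y ↦ −y ⇒ only even powers of y; it's symmetric under x → −x, forcing even powers of x.
(c) Against the integer gridlines: one z-axis crossing is at z = 0; it meets the y-axis at y = 0 (among the integer gridlines).
(d) Assembling these constraints gives the stated polynomial.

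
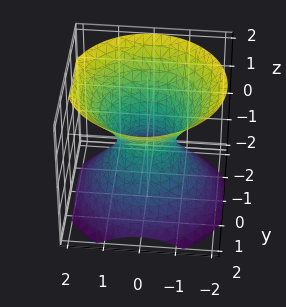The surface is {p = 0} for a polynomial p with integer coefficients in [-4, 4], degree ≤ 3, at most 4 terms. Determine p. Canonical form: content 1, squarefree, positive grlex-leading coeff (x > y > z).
3*x^2 + 3*y^2 - 3*z^2 - 2

(a) The degree is 2 — an hourglass — one-sheet hyperboloid; a quadric.
(b) Symmetries: rotational symmetry about the z-axis ⇒ p depends on x, y only through x² + y²; the z ↦ −z reflection is a symmetry, so z appears only in even powers.
(c) Against the integer gridlines: the surface avoids every integer z-axis point in the box; a circular section at z = 1 has radius between 1 and 2.
(d) Together with the visible shape, these determine p as stated.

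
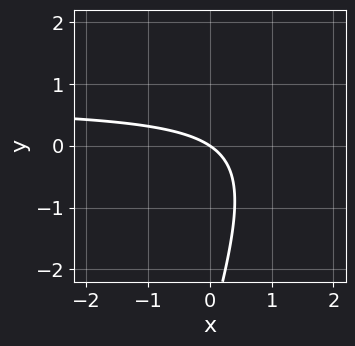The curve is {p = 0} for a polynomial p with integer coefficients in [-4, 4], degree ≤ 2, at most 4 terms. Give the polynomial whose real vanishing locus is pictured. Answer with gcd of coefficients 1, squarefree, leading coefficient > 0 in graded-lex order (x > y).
3*x*y - y^2 - 2*x - 3*y

(a) The degree is 2 — no degree-1 curve has this shape.
(b) Observable constraints: one x-axis crossing is at x = 0; it crosses the y-axis at the gridline y = 0.
(c) Together with the visible shape, these determine p as stated.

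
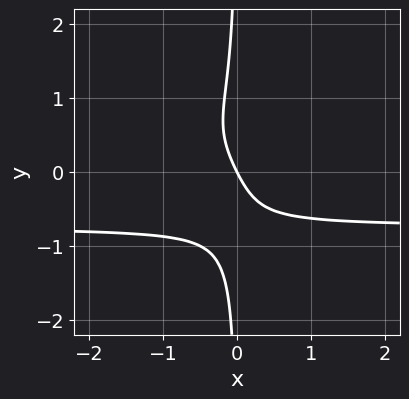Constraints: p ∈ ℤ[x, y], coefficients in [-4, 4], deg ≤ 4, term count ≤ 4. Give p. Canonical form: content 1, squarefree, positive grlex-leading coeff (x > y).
3*x*y^3 + x*y + 2*x + y

deg p = 4. No degree-3 curve has this shape.
Reading off the gridlines: it meets the x-axis at x = 0 (among the integer gridlines); it meets the y-axis at y = 0 (among the integer gridlines).
Assembling these constraints gives the stated polynomial.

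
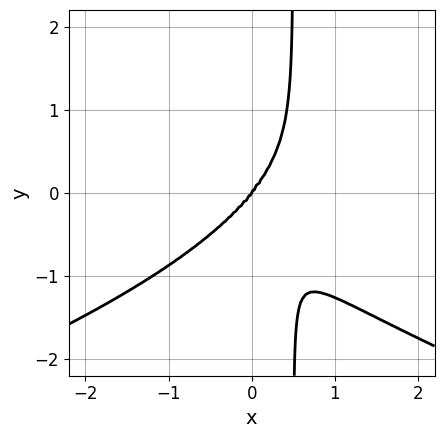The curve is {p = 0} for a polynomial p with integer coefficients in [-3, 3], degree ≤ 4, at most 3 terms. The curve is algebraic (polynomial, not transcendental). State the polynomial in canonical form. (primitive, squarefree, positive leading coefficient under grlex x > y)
1. Degree: no degree-3 curve has this shape, so deg p = 4.
2. Observable constraints: it crosses the y-axis at the gridline y = 0; it crosses the x-axis at the gridline x = 0.
3. Assembling these constraints gives the stated polynomial.

2*x*y^3 + 2*x^3 - y^3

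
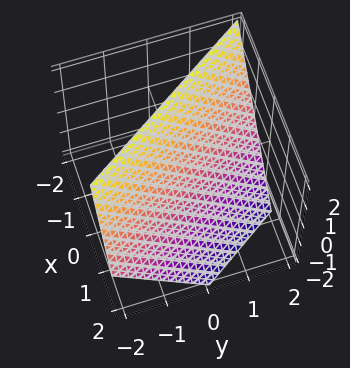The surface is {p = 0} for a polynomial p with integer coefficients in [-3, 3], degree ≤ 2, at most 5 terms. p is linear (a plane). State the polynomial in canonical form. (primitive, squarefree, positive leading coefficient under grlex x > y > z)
3*x + 2*y + 2*z - 2

The degree is 1 — the surface is flat (a plane).
Reading off the gridlines: it crosses the z-axis at the gridline z = 1; it crosses the y-axis at the gridline y = 1.
Together with the visible shape, these determine p as stated.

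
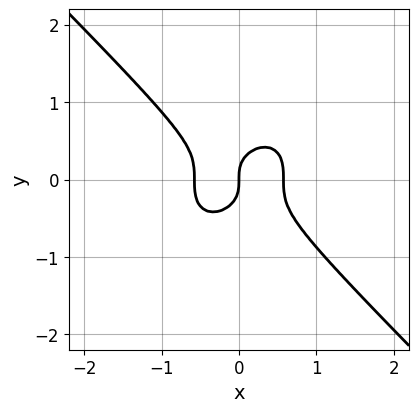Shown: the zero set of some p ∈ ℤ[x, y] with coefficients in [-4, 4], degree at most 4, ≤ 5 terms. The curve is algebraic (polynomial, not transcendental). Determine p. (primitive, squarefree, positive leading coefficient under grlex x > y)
3*x^3 + 3*y^3 - x

1. The degree is 3 — the shape is more complex than any degree-2 curve.
2. From the axis intercepts and sections: one x-axis crossing is at x = 0; it meets the y-axis at y = 0 (among the integer gridlines).
3. Fitting integer coefficients to these (and the overall shape) gives p.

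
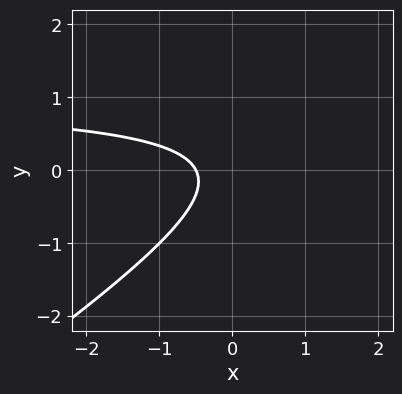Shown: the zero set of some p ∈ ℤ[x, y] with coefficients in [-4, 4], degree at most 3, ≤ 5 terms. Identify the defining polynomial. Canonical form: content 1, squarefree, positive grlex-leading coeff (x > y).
1. Degree: the shape is more complex than any degree-1 curve, so deg p = 2.
2. Checking where it meets the axes: it misses every integer gridline on the y-axis.
3. The integer polynomial consistent with all of this is the stated p.

2*x*y - 3*y^2 - 2*x - 1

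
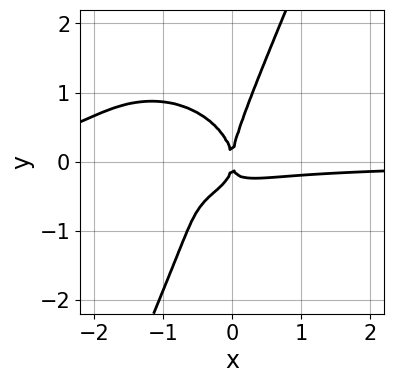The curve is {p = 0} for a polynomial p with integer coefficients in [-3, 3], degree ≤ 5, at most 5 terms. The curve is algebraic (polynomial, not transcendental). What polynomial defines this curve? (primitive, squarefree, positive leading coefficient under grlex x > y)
2*x^3*y + 2*x*y^3 - y^4 + 3*x^2*y + x^2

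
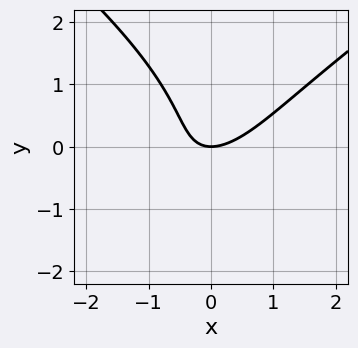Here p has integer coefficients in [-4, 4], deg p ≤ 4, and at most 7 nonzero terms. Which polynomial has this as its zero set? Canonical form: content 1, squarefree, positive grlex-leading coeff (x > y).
First, degree: a generic line meets the curve in up to 3 points, so deg p = 3.
Next, from the visible intercepts: it meets the y-axis at y = 0 (among the integer gridlines); it meets the x-axis at x = 0 (among the integer gridlines).
Finally, assembling these constraints gives the stated polynomial.

x^2*y - 2*y^3 + 3*x^2 - 3*x*y - 3*y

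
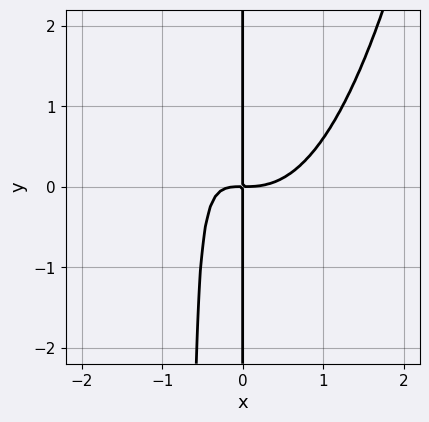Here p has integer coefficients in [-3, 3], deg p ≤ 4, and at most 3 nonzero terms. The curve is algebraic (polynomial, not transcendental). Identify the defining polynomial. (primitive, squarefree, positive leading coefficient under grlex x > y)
deg p = 4. No degree-3 curve has this shape.
Against the integer gridlines: the visible y-axis segment lies entirely on the curve.
The integer polynomial consistent with all of this is the stated p.

3*x^4 - 3*x^2*y - 2*x*y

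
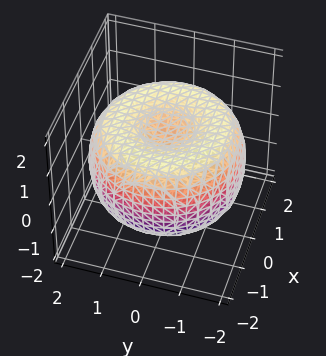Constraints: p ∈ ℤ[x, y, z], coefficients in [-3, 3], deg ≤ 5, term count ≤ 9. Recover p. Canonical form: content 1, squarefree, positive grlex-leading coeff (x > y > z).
x^4 + 2*x^2*y^2 + y^4 - 3*x^2 - 3*y^2 + 3*z^2 - 2

(a) Degree: no degree-3 surface has this shape, so deg p = 4.
(b) By symmetry, the surface is invariant under rotation about z: p = q(x² + y², z).
(c) From the visible intercepts: a circular section at z = -1 has radius between 0 and 1.
(d) Solving for integer coefficients yields p as stated.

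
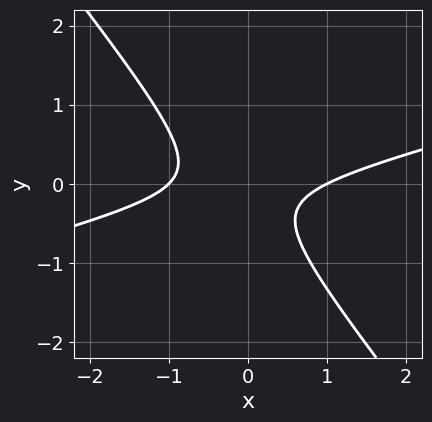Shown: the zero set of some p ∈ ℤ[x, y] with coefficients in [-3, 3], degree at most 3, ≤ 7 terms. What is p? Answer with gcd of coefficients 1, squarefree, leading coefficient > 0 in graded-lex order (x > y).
x^2 - 3*x*y - 3*y^2 - y - 1

First, the degree is 2 — no degree-1 curve has this shape.
Then, from the visible intercepts: no y-intercept at any integer in the box; the x-axis gridline crossings are at x ∈ {-1, 1}.
Finally, fitting integer coefficients to these (and the overall shape) gives p.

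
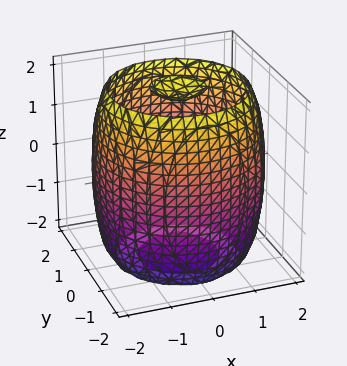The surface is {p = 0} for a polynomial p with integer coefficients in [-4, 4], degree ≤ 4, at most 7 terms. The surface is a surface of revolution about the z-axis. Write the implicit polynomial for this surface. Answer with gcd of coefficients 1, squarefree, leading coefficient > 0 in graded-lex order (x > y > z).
x^4 + 2*x^2*y^2 + y^4 - 3*x^2 - 3*y^2 + z^2 - 3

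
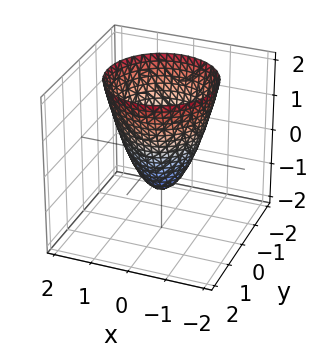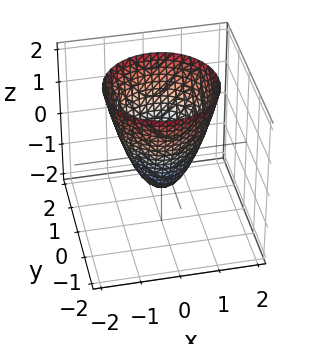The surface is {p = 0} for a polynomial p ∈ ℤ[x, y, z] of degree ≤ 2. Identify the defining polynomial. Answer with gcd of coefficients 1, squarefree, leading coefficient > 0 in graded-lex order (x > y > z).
3*x^2 + 3*y^2 - 2*z - 2

First, the degree is 2 — no degree-1 surface has this shape.
Then, symmetries: rotational symmetry about the z-axis ⇒ p depends on x, y only through x² + y².
Then, from the visible intercepts: a circular section at z = 0 has radius between 0 and 1; one z-axis crossing is at z = -1.
Finally, together with the visible shape, these determine p as stated.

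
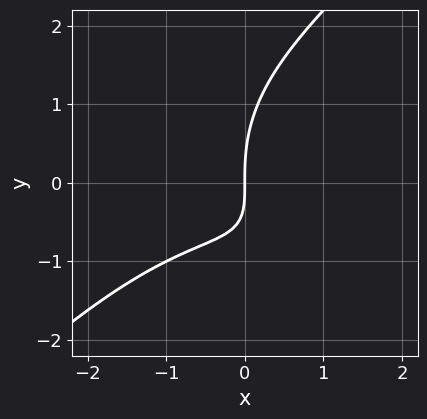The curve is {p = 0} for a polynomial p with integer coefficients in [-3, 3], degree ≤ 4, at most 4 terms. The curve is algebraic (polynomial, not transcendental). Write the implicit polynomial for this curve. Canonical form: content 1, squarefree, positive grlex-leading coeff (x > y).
x^3 - y^3 + 3*x*y + 3*x

1. Degree: the shape is more complex than any degree-2 curve, so deg p = 3.
2. From the visible intercepts: it crosses the y-axis at the gridline y = 0; it crosses the x-axis at the gridline x = 0.
3. Matching integer coefficients to the picture gives p.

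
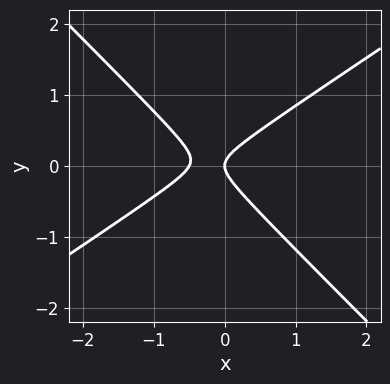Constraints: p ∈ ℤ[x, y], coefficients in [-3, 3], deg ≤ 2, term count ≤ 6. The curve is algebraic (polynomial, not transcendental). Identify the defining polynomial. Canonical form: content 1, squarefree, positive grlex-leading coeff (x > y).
deg p = 2.
From the axis intercepts and sections: it meets the x-axis at x = 0 (among the integer gridlines); one y-axis crossing is at y = 0.
Putting this together gives p.

2*x^2 - x*y - 3*y^2 + x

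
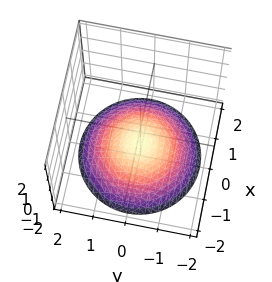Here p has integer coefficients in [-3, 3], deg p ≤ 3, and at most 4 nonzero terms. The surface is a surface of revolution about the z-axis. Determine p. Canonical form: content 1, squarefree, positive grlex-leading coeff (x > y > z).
x^2 + y^2 + 3*z + 3

Degree: no degree-1 surface has this shape, so deg p = 2.
Symmetry: the surface is invariant under rotation about z: p = q(x² + y², z).
From the visible intercepts: it meets the z-axis at z = -1 (among the integer gridlines); it misses every integer gridline on the y-axis; a circular section at z = -2 has radius between 1 and 2; no x-intercept at any integer in the box.
Putting this together gives p.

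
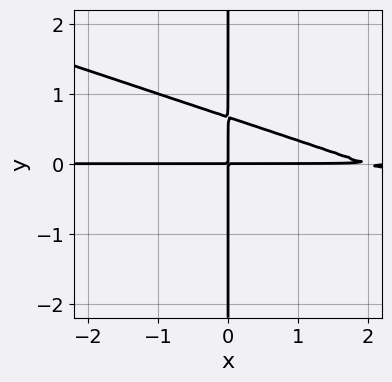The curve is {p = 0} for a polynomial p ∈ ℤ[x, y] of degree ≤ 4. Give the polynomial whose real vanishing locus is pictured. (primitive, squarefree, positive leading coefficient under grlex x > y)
x^2*y + 3*x*y^2 - 2*x*y

deg p = 3. A generic line meets the curve in up to 3 points.
From the visible intercepts: every point of the y-axis in the box is on the curve; every point of the x-axis in the box is on the curve.
Assembling these constraints gives the stated polynomial.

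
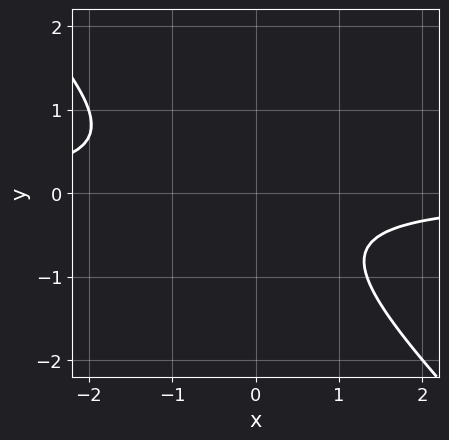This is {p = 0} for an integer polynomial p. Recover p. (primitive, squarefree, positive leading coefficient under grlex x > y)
3*x*y + 3*y^2 + y + 2

Degree: the shape is more complex than any degree-1 curve, so deg p = 2.
Observable constraints: it misses every integer gridline on the y-axis; no x-intercept at any integer in the box.
These observations pin down the coefficients.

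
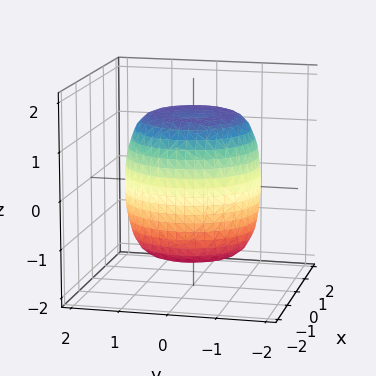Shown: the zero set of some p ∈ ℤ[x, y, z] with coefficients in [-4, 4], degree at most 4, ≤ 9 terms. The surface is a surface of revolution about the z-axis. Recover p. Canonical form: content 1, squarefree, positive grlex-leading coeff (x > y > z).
x^4 + 2*x^2*y^2 + y^4 - x^2 - y^2 + z^2 - 2

(a) deg p = 4.
(b) By symmetry, every cross-section ⟂ z is a circle, so x, y appear only via x² + y².
(c) From the axis intercepts and sections: a circular section at z = -1 has radius between 1 and 2.
(d) These observations pin down the coefficients.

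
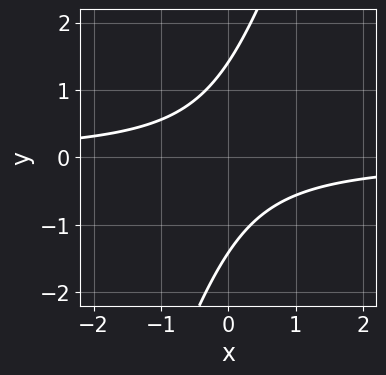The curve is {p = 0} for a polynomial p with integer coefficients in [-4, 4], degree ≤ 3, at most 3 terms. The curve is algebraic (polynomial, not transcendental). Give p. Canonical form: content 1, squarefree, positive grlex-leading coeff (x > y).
1. Degree: the shape is more complex than any degree-1 curve, so deg p = 2.
2. Reading off the gridlines: no x-intercept at any integer in the box.
3. Assembling these constraints gives the stated polynomial.

3*x*y - y^2 + 2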